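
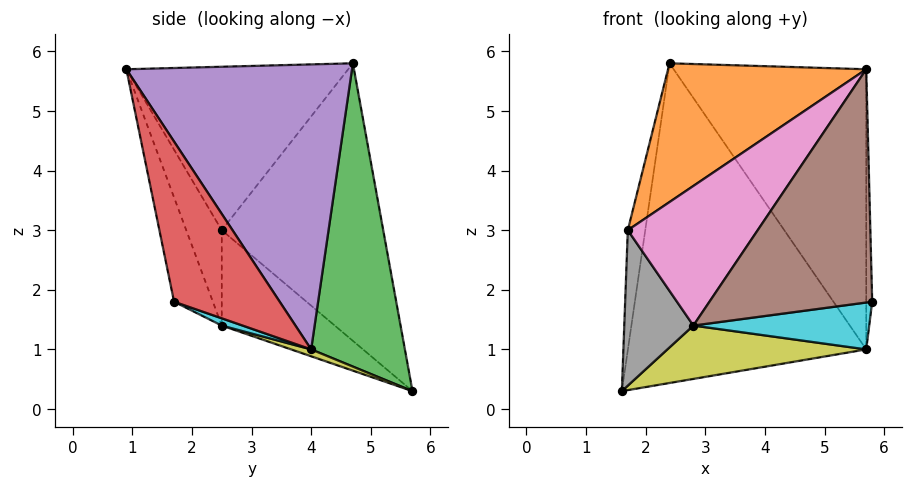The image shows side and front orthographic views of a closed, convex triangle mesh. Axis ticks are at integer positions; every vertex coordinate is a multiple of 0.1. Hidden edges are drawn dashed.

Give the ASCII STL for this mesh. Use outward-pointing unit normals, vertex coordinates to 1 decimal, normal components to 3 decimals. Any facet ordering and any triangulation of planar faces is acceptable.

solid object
 facet normal -0.981 0.106 0.162
  outer loop
   vertex 1.7 2.5 3.0
   vertex 2.4 4.7 5.8
   vertex 1.6 5.7 0.3
  endloop
 endfacet
 facet normal -0.608 -0.543 0.579
  outer loop
   vertex 1.7 2.5 3.0
   vertex 5.7 0.9 5.7
   vertex 2.4 4.7 5.8
  endloop
 endfacet
 facet normal 0.364 0.924 0.115
  outer loop
   vertex 5.7 4.0 1.0
   vertex 1.6 5.7 0.3
   vertex 2.4 4.7 5.8
  endloop
 endfacet
 facet normal 0.998 0.056 0.037
  outer loop
   vertex 5.7 4.0 1.0
   vertex 5.7 0.9 5.7
   vertex 5.8 1.7 1.8
  endloop
 endfacet
 facet normal 0.699 0.597 0.394
  outer loop
   vertex 5.7 4.0 1.0
   vertex 2.4 4.7 5.8
   vertex 5.7 0.9 5.7
  endloop
 endfacet
 facet normal -0.227 -0.953 -0.201
  outer loop
   vertex 2.8 2.5 1.4
   vertex 5.8 1.7 1.8
   vertex 5.7 0.9 5.7
  endloop
 endfacet
 facet normal -0.259 -0.949 -0.178
  outer loop
   vertex 2.8 2.5 1.4
   vertex 5.7 0.9 5.7
   vertex 1.7 2.5 3.0
  endloop
 endfacet
 facet normal -0.736 -0.450 -0.506
  outer loop
   vertex 2.8 2.5 1.4
   vertex 1.7 2.5 3.0
   vertex 1.6 5.7 0.3
  endloop
 endfacet
 facet normal 0.032 -0.314 -0.949
  outer loop
   vertex 2.8 2.5 1.4
   vertex 1.6 5.7 0.3
   vertex 5.7 4.0 1.0
  endloop
 endfacet
 facet normal 0.039 -0.327 -0.944
  outer loop
   vertex 2.8 2.5 1.4
   vertex 5.7 4.0 1.0
   vertex 5.8 1.7 1.8
  endloop
 endfacet
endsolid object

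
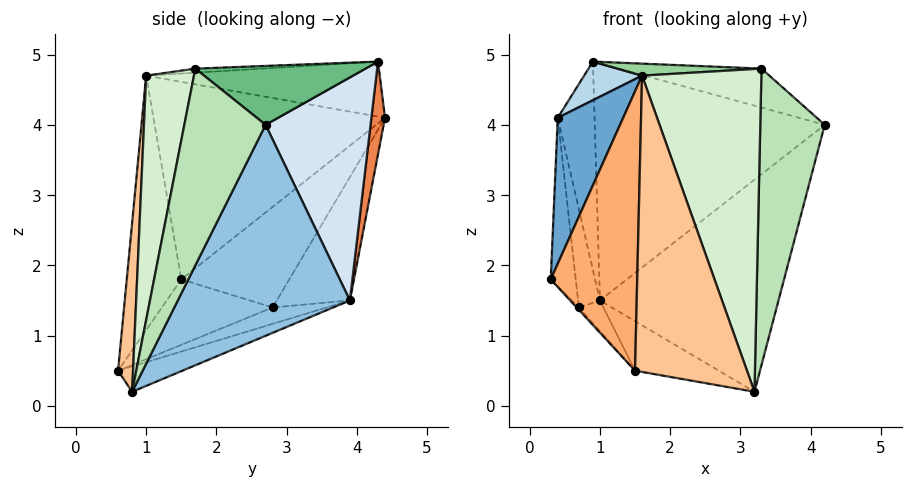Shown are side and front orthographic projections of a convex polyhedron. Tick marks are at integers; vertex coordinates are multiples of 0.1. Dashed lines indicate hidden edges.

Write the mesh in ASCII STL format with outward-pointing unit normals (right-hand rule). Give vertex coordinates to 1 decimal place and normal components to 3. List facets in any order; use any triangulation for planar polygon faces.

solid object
 facet normal -0.898 -0.254 0.359
  outer loop
   vertex 1.6 1.0 4.7
   vertex 0.4 4.4 4.1
   vertex 0.3 1.5 1.8
  endloop
 endfacet
 facet normal 0.610 0.633 -0.477
  outer loop
   vertex 1.0 3.9 1.5
   vertex 4.2 2.7 4.0
   vertex 3.2 0.8 0.2
  endloop
 endfacet
 facet normal -0.841 -0.209 0.499
  outer loop
   vertex 0.9 4.3 4.9
   vertex 0.4 4.4 4.1
   vertex 1.6 1.0 4.7
  endloop
 endfacet
 facet normal 0.413 0.906 -0.094
  outer loop
   vertex 0.9 4.3 4.9
   vertex 4.2 2.7 4.0
   vertex 1.0 3.9 1.5
  endloop
 endfacet
 facet normal 0.346 0.933 -0.100
  outer loop
   vertex 0.9 4.3 4.9
   vertex 1.0 3.9 1.5
   vertex 0.4 4.4 4.1
  endloop
 endfacet
 facet normal -0.531 -0.842 0.093
  outer loop
   vertex 1.5 0.6 0.5
   vertex 1.6 1.0 4.7
   vertex 0.3 1.5 1.8
  endloop
 endfacet
 facet normal 0.132 -0.987 0.091
  outer loop
   vertex 1.5 0.6 0.5
   vertex 3.2 0.8 0.2
   vertex 1.6 1.0 4.7
  endloop
 endfacet
 facet normal -0.197 0.257 -0.946
  outer loop
   vertex 1.5 0.6 0.5
   vertex 1.0 3.9 1.5
   vertex 3.2 0.8 0.2
  endloop
 endfacet
 facet normal 0.394 0.331 0.857
  outer loop
   vertex 3.3 1.7 4.8
   vertex 4.2 2.7 4.0
   vertex 0.9 4.3 4.9
  endloop
 endfacet
 facet normal -0.031 -0.067 0.997
  outer loop
   vertex 3.3 1.7 4.8
   vertex 0.9 4.3 4.9
   vertex 1.6 1.0 4.7
  endloop
 endfacet
 facet normal 0.779 -0.618 0.104
  outer loop
   vertex 3.3 1.7 4.8
   vertex 3.2 0.8 0.2
   vertex 4.2 2.7 4.0
  endloop
 endfacet
 facet normal 0.367 -0.915 0.171
  outer loop
   vertex 3.3 1.7 4.8
   vertex 1.6 1.0 4.7
   vertex 3.2 0.8 0.2
  endloop
 endfacet
 facet normal -0.730 0.014 -0.684
  outer loop
   vertex 0.7 2.8 1.4
   vertex 1.5 0.6 0.5
   vertex 0.3 1.5 1.8
  endloop
 endfacet
 facet normal -0.438 0.199 -0.877
  outer loop
   vertex 0.7 2.8 1.4
   vertex 1.0 3.9 1.5
   vertex 1.5 0.6 0.5
  endloop
 endfacet
 facet normal -0.947 0.219 -0.235
  outer loop
   vertex 0.7 2.8 1.4
   vertex 0.3 1.5 1.8
   vertex 0.4 4.4 4.1
  endloop
 endfacet
 facet normal -0.924 0.276 -0.266
  outer loop
   vertex 0.7 2.8 1.4
   vertex 0.4 4.4 4.1
   vertex 1.0 3.9 1.5
  endloop
 endfacet
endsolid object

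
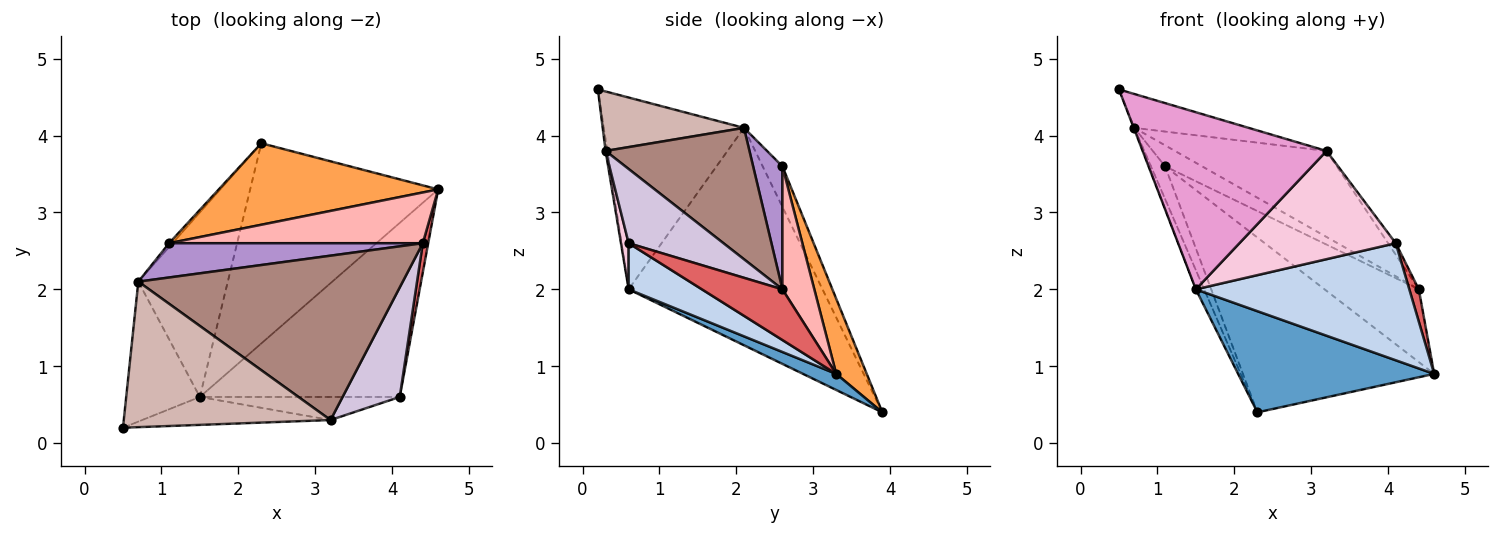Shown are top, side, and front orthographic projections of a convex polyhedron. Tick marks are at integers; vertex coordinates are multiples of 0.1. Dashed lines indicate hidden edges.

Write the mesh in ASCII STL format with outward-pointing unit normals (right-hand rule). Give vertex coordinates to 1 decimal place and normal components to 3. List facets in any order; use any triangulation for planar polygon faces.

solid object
 facet normal 0.076 -0.450 -0.890
  outer loop
   vertex 1.5 0.6 2.0
   vertex 2.3 3.9 0.4
   vertex 4.6 3.3 0.9
  endloop
 endfacet
 facet normal 0.188 -0.548 -0.815
  outer loop
   vertex 4.1 0.6 2.6
   vertex 1.5 0.6 2.0
   vertex 4.6 3.3 0.9
  endloop
 endfacet
 facet normal 0.143 0.897 0.418
  outer loop
   vertex 1.1 2.6 3.6
   vertex 4.6 3.3 0.9
   vertex 2.3 3.9 0.4
  endloop
 endfacet
 facet normal -0.811 0.581 -0.068
  outer loop
   vertex 0.7 2.1 4.1
   vertex 1.1 2.6 3.6
   vertex 2.3 3.9 0.4
  endloop
 endfacet
 facet normal -0.934 0.004 -0.358
  outer loop
   vertex 0.7 2.1 4.1
   vertex 1.5 0.6 2.0
   vertex 0.5 0.2 4.6
  endloop
 endfacet
 facet normal -0.924 0.040 -0.380
  outer loop
   vertex 0.7 2.1 4.1
   vertex 2.3 3.9 0.4
   vertex 1.5 0.6 2.0
  endloop
 endfacet
 facet normal 0.988 -0.117 0.105
  outer loop
   vertex 4.4 2.6 2.0
   vertex 4.1 0.6 2.6
   vertex 4.6 3.3 0.9
  endloop
 endfacet
 facet normal 0.267 0.790 0.551
  outer loop
   vertex 4.4 2.6 2.0
   vertex 4.6 3.3 0.9
   vertex 1.1 2.6 3.6
  endloop
 endfacet
 facet normal 0.382 0.482 0.788
  outer loop
   vertex 4.4 2.6 2.0
   vertex 1.1 2.6 3.6
   vertex 0.7 2.1 4.1
  endloop
 endfacet
 facet normal 0.791 0.064 0.609
  outer loop
   vertex 3.2 0.3 3.8
   vertex 4.1 0.6 2.6
   vertex 4.4 2.6 2.0
  endloop
 endfacet
 facet normal 0.403 0.424 0.811
  outer loop
   vertex 3.2 0.3 3.8
   vertex 4.4 2.6 2.0
   vertex 0.7 2.1 4.1
  endloop
 endfacet
 facet normal 0.270 0.218 0.938
  outer loop
   vertex 3.2 0.3 3.8
   vertex 0.7 2.1 4.1
   vertex 0.5 0.2 4.6
  endloop
 endfacet
 facet normal -0.010 -0.988 -0.156
  outer loop
   vertex 3.2 0.3 3.8
   vertex 0.5 0.2 4.6
   vertex 1.5 0.6 2.0
  endloop
 endfacet
 facet normal 0.048 -0.977 -0.208
  outer loop
   vertex 3.2 0.3 3.8
   vertex 1.5 0.6 2.0
   vertex 4.1 0.6 2.6
  endloop
 endfacet
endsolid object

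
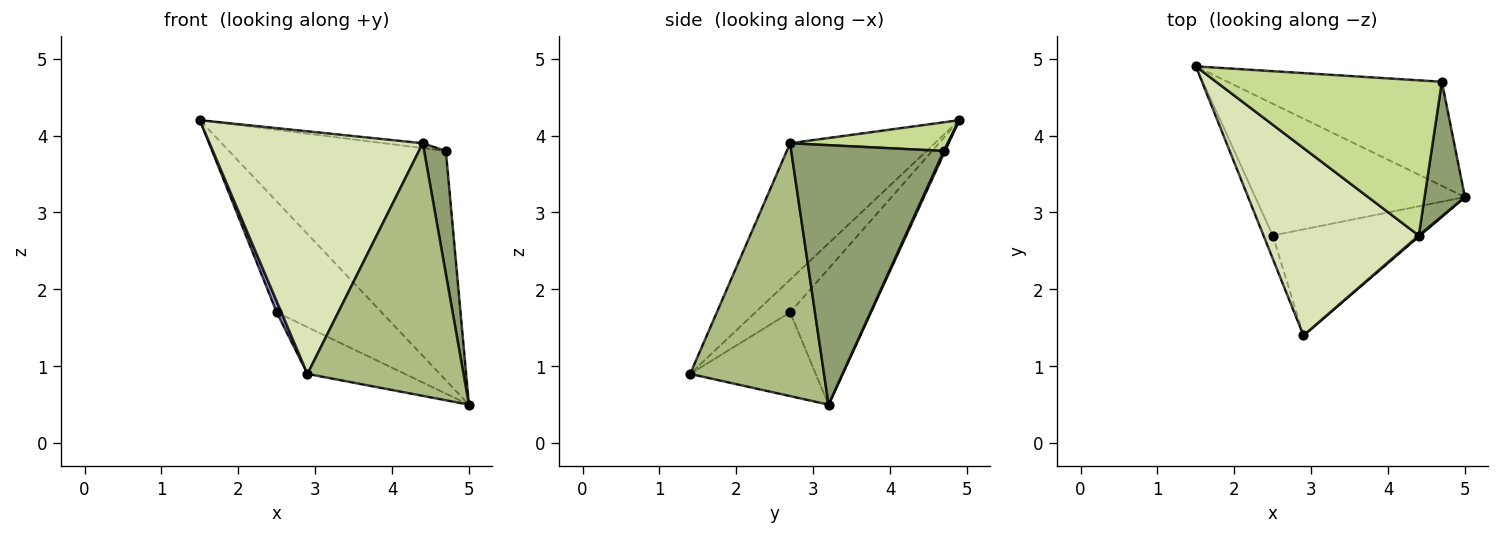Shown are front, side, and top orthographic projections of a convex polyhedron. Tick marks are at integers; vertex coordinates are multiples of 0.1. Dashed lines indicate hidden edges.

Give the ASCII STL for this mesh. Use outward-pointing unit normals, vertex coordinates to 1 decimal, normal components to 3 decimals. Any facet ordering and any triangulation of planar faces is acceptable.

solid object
 facet normal 0.005 0.911 -0.413
  outer loop
   vertex 4.7 4.7 3.8
   vertex 5.0 3.2 0.5
   vertex 1.5 4.9 4.2
  endloop
 endfacet
 facet normal -0.444 0.577 -0.685
  outer loop
   vertex 2.5 2.7 1.7
   vertex 1.5 4.9 4.2
   vertex 5.0 3.2 0.5
  endloop
 endfacet
 facet normal -0.955 -0.128 -0.269
  outer loop
   vertex 2.5 2.7 1.7
   vertex 2.9 1.4 0.9
   vertex 1.5 4.9 4.2
  endloop
 endfacet
 facet normal -0.461 0.358 -0.812
  outer loop
   vertex 2.5 2.7 1.7
   vertex 5.0 3.2 0.5
   vertex 2.9 1.4 0.9
  endloop
 endfacet
 facet normal 0.979 -0.139 0.152
  outer loop
   vertex 4.4 2.7 3.9
   vertex 5.0 3.2 0.5
   vertex 4.7 4.7 3.8
  endloop
 endfacet
 facet normal 0.651 -0.759 0.003
  outer loop
   vertex 4.4 2.7 3.9
   vertex 2.9 1.4 0.9
   vertex 5.0 3.2 0.5
  endloop
 endfacet
 facet normal 0.126 0.031 0.992
  outer loop
   vertex 4.4 2.7 3.9
   vertex 4.7 4.7 3.8
   vertex 1.5 4.9 4.2
  endloop
 endfacet
 facet normal -0.473 -0.697 0.539
  outer loop
   vertex 4.4 2.7 3.9
   vertex 1.5 4.9 4.2
   vertex 2.9 1.4 0.9
  endloop
 endfacet
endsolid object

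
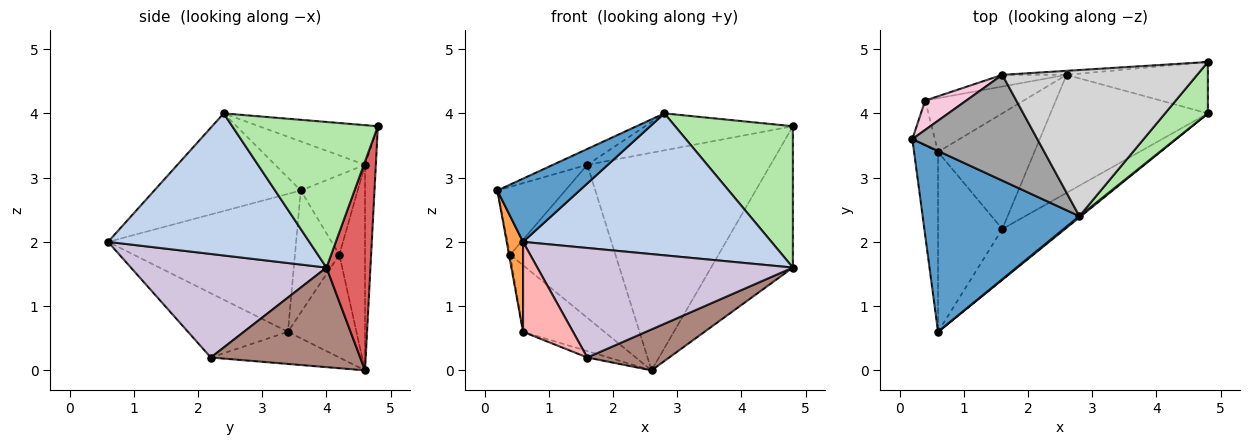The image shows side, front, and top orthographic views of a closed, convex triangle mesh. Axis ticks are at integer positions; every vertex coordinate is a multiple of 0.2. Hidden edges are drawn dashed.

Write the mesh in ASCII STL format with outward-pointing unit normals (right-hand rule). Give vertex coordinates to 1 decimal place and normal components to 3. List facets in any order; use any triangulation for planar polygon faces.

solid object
 facet normal -0.507 -0.285 0.814
  outer loop
   vertex 2.8 2.4 4.0
   vertex 0.2 3.6 2.8
   vertex 0.6 0.6 2.0
  endloop
 endfacet
 facet normal 0.630 -0.777 0.007
  outer loop
   vertex 2.8 2.4 4.0
   vertex 0.6 0.6 2.0
   vertex 4.8 4.0 1.6
  endloop
 endfacet
 facet normal -0.982 -0.085 -0.171
  outer loop
   vertex 0.6 3.4 0.6
   vertex 0.6 0.6 2.0
   vertex 0.2 3.6 2.8
  endloop
 endfacet
 facet normal -0.983 0.026 -0.181
  outer loop
   vertex 0.4 4.2 1.8
   vertex 0.6 3.4 0.6
   vertex 0.2 3.6 2.8
  endloop
 endfacet
 facet normal -0.548 0.651 -0.525
  outer loop
   vertex 0.4 4.2 1.8
   vertex 2.6 4.6 0.0
   vertex 0.6 3.4 0.6
  endloop
 endfacet
 facet normal 0.758 -0.613 0.223
  outer loop
   vertex 4.8 4.8 3.8
   vertex 2.8 2.4 4.0
   vertex 4.8 4.0 1.6
  endloop
 endfacet
 facet normal 0.451 0.839 -0.305
  outer loop
   vertex 4.8 4.8 3.8
   vertex 4.8 4.0 1.6
   vertex 2.6 4.6 0.0
  endloop
 endfacet
 facet normal -0.667 -0.333 -0.667
  outer loop
   vertex 1.6 2.2 0.2
   vertex 0.6 0.6 2.0
   vertex 0.6 3.4 0.6
  endloop
 endfacet
 facet normal -0.316 0.053 -0.947
  outer loop
   vertex 1.6 2.2 0.2
   vertex 0.6 3.4 0.6
   vertex 2.6 4.6 0.0
  endloop
 endfacet
 facet normal 0.570 -0.745 -0.346
  outer loop
   vertex 1.6 2.2 0.2
   vertex 4.8 4.0 1.6
   vertex 0.6 0.6 2.0
  endloop
 endfacet
 facet normal 0.513 -0.281 -0.811
  outer loop
   vertex 1.6 2.2 0.2
   vertex 2.6 4.6 0.0
   vertex 4.8 4.0 1.6
  endloop
 endfacet
 facet normal -0.059 0.998 -0.018
  outer loop
   vertex 1.6 4.6 3.2
   vertex 4.8 4.8 3.8
   vertex 2.6 4.6 0.0
  endloop
 endfacet
 facet normal -0.237 0.969 -0.074
  outer loop
   vertex 1.6 4.6 3.2
   vertex 2.6 4.6 0.0
   vertex 0.4 4.2 1.8
  endloop
 endfacet
 facet normal -0.610 0.728 0.315
  outer loop
   vertex 1.6 4.6 3.2
   vertex 0.4 4.2 1.8
   vertex 0.2 3.6 2.8
  endloop
 endfacet
 facet normal -0.362 0.138 0.922
  outer loop
   vertex 1.6 4.6 3.2
   vertex 0.2 3.6 2.8
   vertex 2.8 2.4 4.0
  endloop
 endfacet
 facet normal -0.193 0.240 0.951
  outer loop
   vertex 1.6 4.6 3.2
   vertex 2.8 2.4 4.0
   vertex 4.8 4.8 3.8
  endloop
 endfacet
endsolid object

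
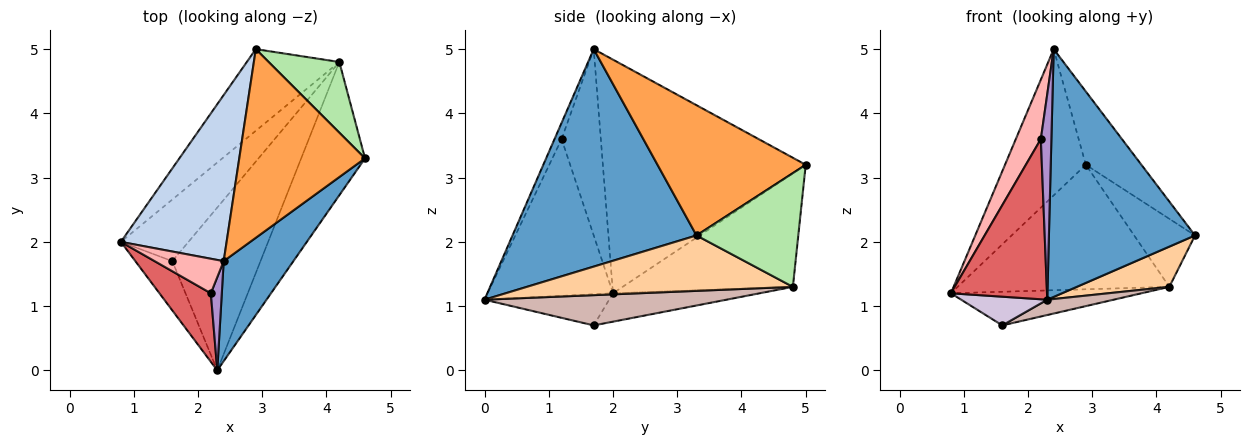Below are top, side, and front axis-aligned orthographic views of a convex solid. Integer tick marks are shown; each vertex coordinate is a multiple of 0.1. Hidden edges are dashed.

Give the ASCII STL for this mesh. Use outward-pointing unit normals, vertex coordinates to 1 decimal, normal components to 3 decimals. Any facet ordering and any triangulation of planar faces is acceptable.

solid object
 facet normal 0.760 -0.603 0.243
  outer loop
   vertex 2.4 1.7 5.0
   vertex 2.3 0.0 1.1
   vertex 4.6 3.3 2.1
  endloop
 endfacet
 facet normal -0.856 0.341 0.388
  outer loop
   vertex 2.9 5.0 3.2
   vertex 0.8 2.0 1.2
   vertex 2.4 1.7 5.0
  endloop
 endfacet
 facet normal 0.695 0.261 0.671
  outer loop
   vertex 2.9 5.0 3.2
   vertex 2.4 1.7 5.0
   vertex 4.6 3.3 2.1
  endloop
 endfacet
 facet normal 0.639 -0.222 -0.736
  outer loop
   vertex 4.2 4.8 1.3
   vertex 4.6 3.3 2.1
   vertex 2.3 0.0 1.1
  endloop
 endfacet
 facet normal -0.558 0.694 -0.455
  outer loop
   vertex 4.2 4.8 1.3
   vertex 0.8 2.0 1.2
   vertex 2.9 5.0 3.2
  endloop
 endfacet
 facet normal 0.757 0.453 0.470
  outer loop
   vertex 4.2 4.8 1.3
   vertex 2.9 5.0 3.2
   vertex 4.6 3.3 2.1
  endloop
 endfacet
 facet normal -0.768 -0.589 0.252
  outer loop
   vertex 2.2 1.2 3.6
   vertex 0.8 2.0 1.2
   vertex 2.3 0.0 1.1
  endloop
 endfacet
 facet normal -0.805 -0.513 0.298
  outer loop
   vertex 2.2 1.2 3.6
   vertex 2.4 1.7 5.0
   vertex 0.8 2.0 1.2
  endloop
 endfacet
 facet normal -0.522 -0.777 0.352
  outer loop
   vertex 2.2 1.2 3.6
   vertex 2.3 0.0 1.1
   vertex 2.4 1.7 5.0
  endloop
 endfacet
 facet normal -0.589 -0.407 -0.698
  outer loop
   vertex 1.6 1.7 0.7
   vertex 2.3 0.0 1.1
   vertex 0.8 2.0 1.2
  endloop
 endfacet
 facet normal -0.346 0.450 -0.823
  outer loop
   vertex 1.6 1.7 0.7
   vertex 0.8 2.0 1.2
   vertex 4.2 4.8 1.3
  endloop
 endfacet
 facet normal 0.323 -0.089 -0.942
  outer loop
   vertex 1.6 1.7 0.7
   vertex 4.2 4.8 1.3
   vertex 2.3 0.0 1.1
  endloop
 endfacet
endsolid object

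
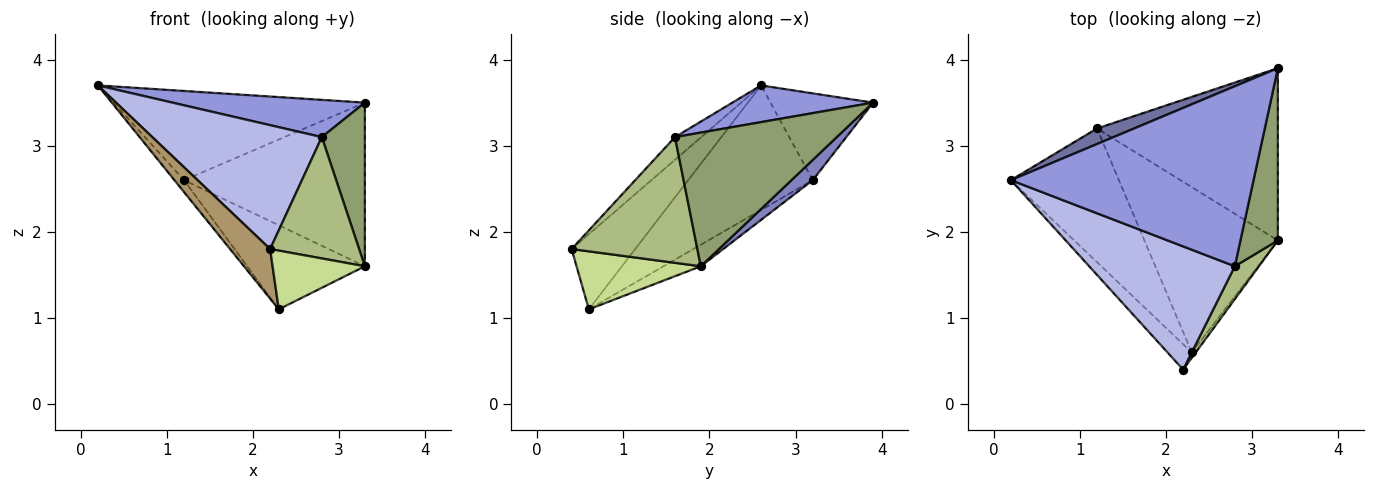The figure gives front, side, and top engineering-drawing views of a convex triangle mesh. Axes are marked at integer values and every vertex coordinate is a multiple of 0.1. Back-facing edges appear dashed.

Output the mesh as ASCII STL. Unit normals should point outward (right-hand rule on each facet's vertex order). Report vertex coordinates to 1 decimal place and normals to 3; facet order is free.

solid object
 facet normal -0.373 0.914 0.159
  outer loop
   vertex 1.2 3.2 2.6
   vertex 0.2 2.6 3.7
   vertex 3.3 3.9 3.5
  endloop
 endfacet
 facet normal 0.081 0.686 -0.723
  outer loop
   vertex 1.2 3.2 2.6
   vertex 3.3 3.9 3.5
   vertex 3.3 1.9 1.6
  endloop
 endfacet
 facet normal 0.147 -0.200 0.969
  outer loop
   vertex 2.8 1.6 3.1
   vertex 3.3 3.9 3.5
   vertex 0.2 2.6 3.7
  endloop
 endfacet
 facet normal -0.109 -0.705 0.701
  outer loop
   vertex 2.8 1.6 3.1
   vertex 0.2 2.6 3.7
   vertex 2.2 0.4 1.8
  endloop
 endfacet
 facet normal 0.933 -0.248 0.261
  outer loop
   vertex 2.8 1.6 3.1
   vertex 3.3 1.9 1.6
   vertex 3.3 3.9 3.5
  endloop
 endfacet
 facet normal 0.806 -0.571 0.155
  outer loop
   vertex 2.8 1.6 3.1
   vertex 2.2 0.4 1.8
   vertex 3.3 1.9 1.6
  endloop
 endfacet
 facet normal 0.802 -0.595 -0.056
  outer loop
   vertex 2.3 0.6 1.1
   vertex 3.3 1.9 1.6
   vertex 2.2 0.4 1.8
  endloop
 endfacet
 facet normal -0.142 0.449 -0.882
  outer loop
   vertex 2.3 0.6 1.1
   vertex 1.2 3.2 2.6
   vertex 3.3 1.9 1.6
  endloop
 endfacet
 facet normal -0.816 -0.514 -0.264
  outer loop
   vertex 2.3 0.6 1.1
   vertex 2.2 0.4 1.8
   vertex 0.2 2.6 3.7
  endloop
 endfacet
 facet normal -0.754 0.058 -0.654
  outer loop
   vertex 2.3 0.6 1.1
   vertex 0.2 2.6 3.7
   vertex 1.2 3.2 2.6
  endloop
 endfacet
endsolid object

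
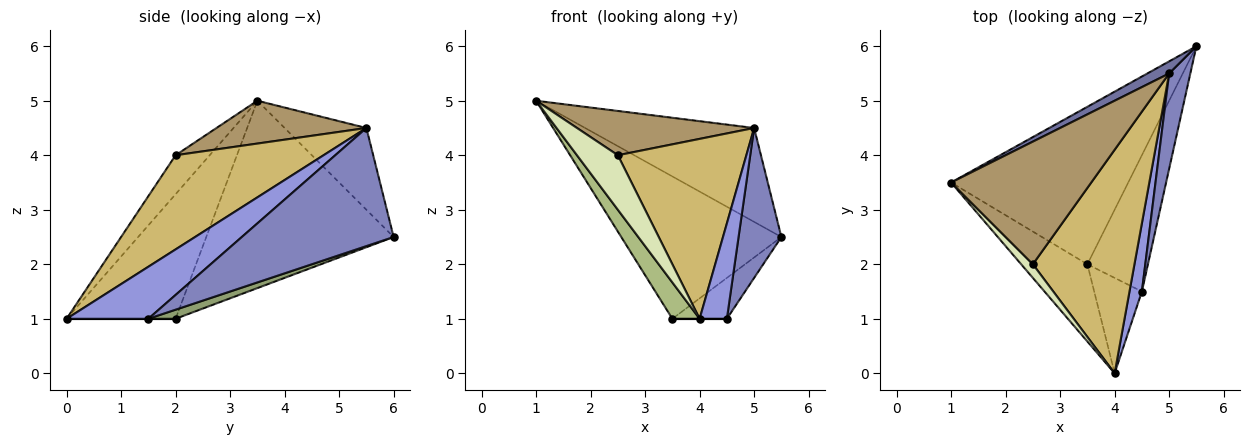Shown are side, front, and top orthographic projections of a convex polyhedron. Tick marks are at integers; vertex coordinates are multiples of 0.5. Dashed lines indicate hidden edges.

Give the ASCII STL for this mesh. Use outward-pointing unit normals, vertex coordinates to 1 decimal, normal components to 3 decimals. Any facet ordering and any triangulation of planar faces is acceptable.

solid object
 facet normal -0.433 0.894 0.115
  outer loop
   vertex 5.0 5.5 4.5
   vertex 5.5 6.0 2.5
   vertex 1.0 3.5 5.0
  endloop
 endfacet
 facet normal 0.948 -0.267 0.170
  outer loop
   vertex 5.0 5.5 4.5
   vertex 4.5 1.5 1.0
   vertex 5.5 6.0 2.5
  endloop
 endfacet
 facet normal 0.925 -0.308 0.220
  outer loop
   vertex 5.0 5.5 4.5
   vertex 4.0 0.0 1.0
   vertex 4.5 1.5 1.0
  endloop
 endfacet
 facet normal -0.617 0.528 -0.584
  outer loop
   vertex 3.5 2.0 1.0
   vertex 1.0 3.5 5.0
   vertex 5.5 6.0 2.5
  endloop
 endfacet
 facet normal 0.142 0.284 -0.948
  outer loop
   vertex 3.5 2.0 1.0
   vertex 5.5 6.0 2.5
   vertex 4.5 1.5 1.0
  endloop
 endfacet
 facet normal -0.862 -0.216 -0.458
  outer loop
   vertex 3.5 2.0 1.0
   vertex 4.0 0.0 1.0
   vertex 1.0 3.5 5.0
  endloop
 endfacet
 facet normal 0.000 0.000 -1.000
  outer loop
   vertex 3.5 2.0 1.0
   vertex 4.5 1.5 1.0
   vertex 4.0 0.0 1.0
  endloop
 endfacet
 facet normal -0.629 -0.754 0.189
  outer loop
   vertex 2.5 2.0 4.0
   vertex 1.0 3.5 5.0
   vertex 4.0 0.0 1.0
  endloop
 endfacet
 facet normal 0.276 -0.326 0.904
  outer loop
   vertex 2.5 2.0 4.0
   vertex 5.0 5.5 4.5
   vertex 1.0 3.5 5.0
  endloop
 endfacet
 facet normal 0.585 -0.508 0.632
  outer loop
   vertex 2.5 2.0 4.0
   vertex 4.0 0.0 1.0
   vertex 5.0 5.5 4.5
  endloop
 endfacet
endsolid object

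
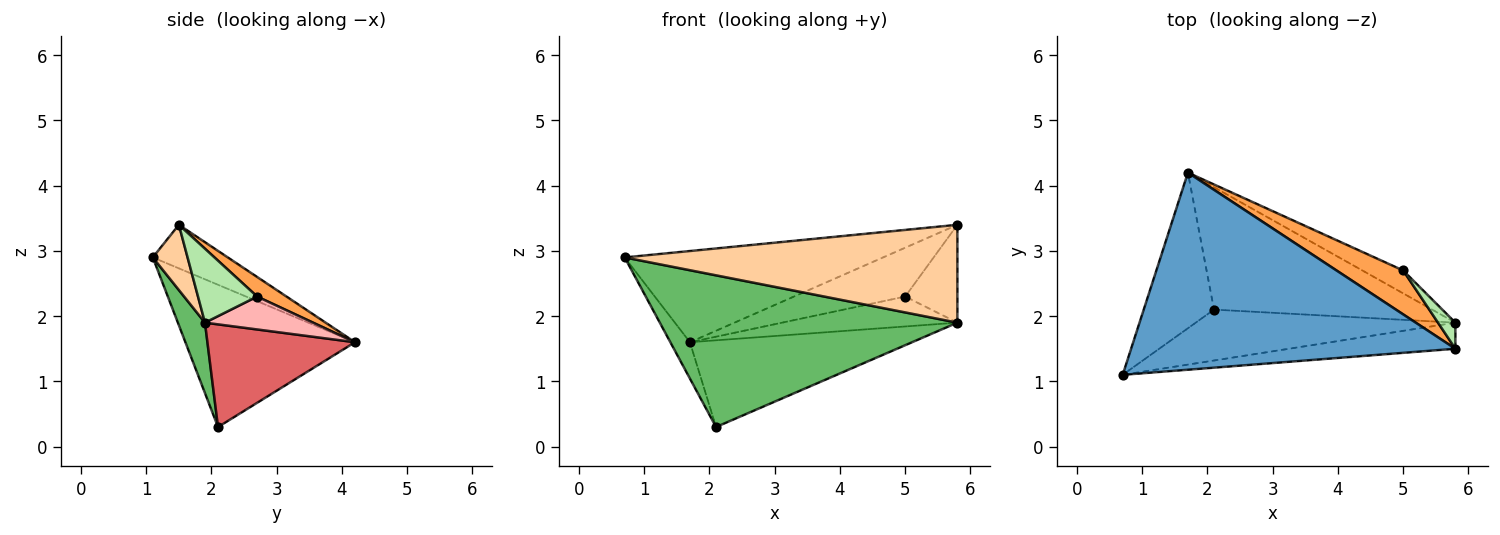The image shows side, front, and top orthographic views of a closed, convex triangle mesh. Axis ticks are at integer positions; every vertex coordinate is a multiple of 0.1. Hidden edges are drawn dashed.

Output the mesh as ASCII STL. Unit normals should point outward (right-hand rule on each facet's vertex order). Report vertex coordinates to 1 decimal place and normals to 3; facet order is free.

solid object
 facet normal -0.121 0.417 0.901
  outer loop
   vertex 1.7 4.2 1.6
   vertex 0.7 1.1 2.9
   vertex 5.8 1.5 3.4
  endloop
 endfacet
 facet normal -0.892 0.103 -0.441
  outer loop
   vertex 2.1 2.1 0.3
   vertex 0.7 1.1 2.9
   vertex 1.7 4.2 1.6
  endloop
 endfacet
 facet normal 0.193 0.730 0.656
  outer loop
   vertex 5.0 2.7 2.3
   vertex 1.7 4.2 1.6
   vertex 5.8 1.5 3.4
  endloop
 endfacet
 facet normal 0.101 -0.961 -0.256
  outer loop
   vertex 5.8 1.9 1.9
   vertex 5.8 1.5 3.4
   vertex 0.7 1.1 2.9
  endloop
 endfacet
 facet normal 0.086 -0.945 -0.317
  outer loop
   vertex 5.8 1.9 1.9
   vertex 0.7 1.1 2.9
   vertex 2.1 2.1 0.3
  endloop
 endfacet
 facet normal 0.738 0.652 0.174
  outer loop
   vertex 5.8 1.9 1.9
   vertex 5.0 2.7 2.3
   vertex 5.8 1.5 3.4
  endloop
 endfacet
 facet normal 0.359 0.540 -0.762
  outer loop
   vertex 5.8 1.9 1.9
   vertex 2.1 2.1 0.3
   vertex 1.7 4.2 1.6
  endloop
 endfacet
 facet normal 0.440 0.713 -0.546
  outer loop
   vertex 5.8 1.9 1.9
   vertex 1.7 4.2 1.6
   vertex 5.0 2.7 2.3
  endloop
 endfacet
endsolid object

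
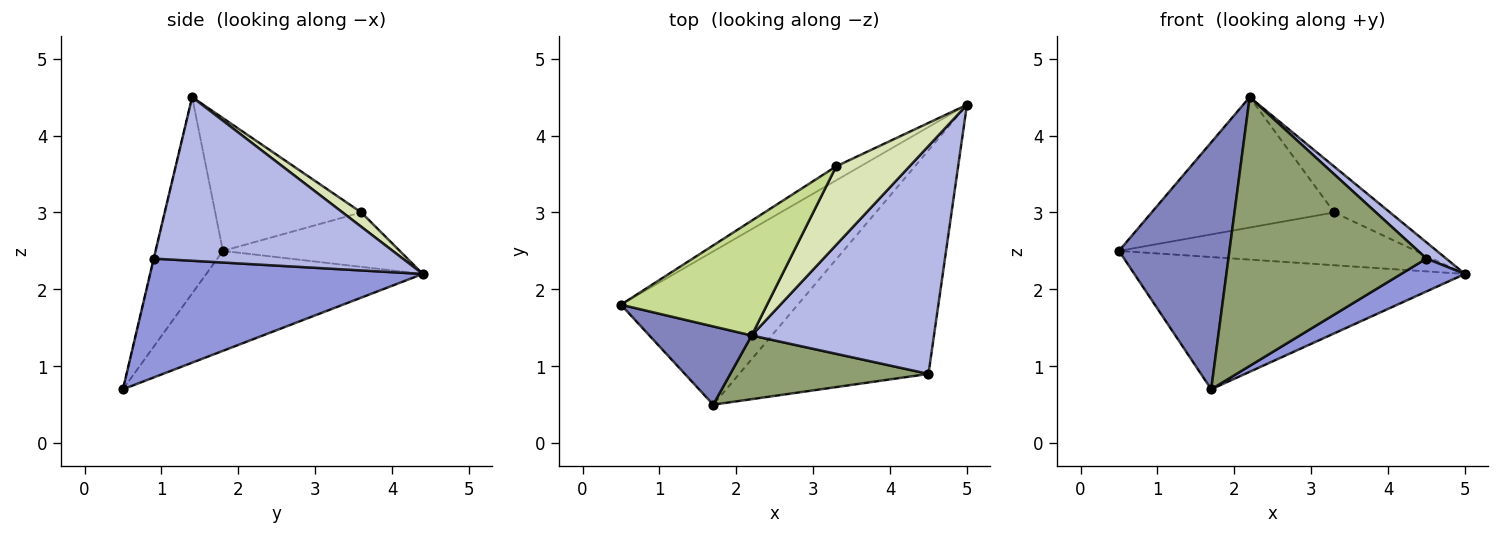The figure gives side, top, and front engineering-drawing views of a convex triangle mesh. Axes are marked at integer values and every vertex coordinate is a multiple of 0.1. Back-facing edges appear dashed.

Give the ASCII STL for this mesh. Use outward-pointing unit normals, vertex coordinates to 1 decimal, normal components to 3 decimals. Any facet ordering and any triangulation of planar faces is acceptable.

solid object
 facet normal -0.393 0.601 -0.696
  outer loop
   vertex 1.7 0.5 0.7
   vertex 0.5 1.8 2.5
   vertex 5.0 4.4 2.2
  endloop
 endfacet
 facet normal -0.501 -0.825 0.261
  outer loop
   vertex 2.2 1.4 4.5
   vertex 0.5 1.8 2.5
   vertex 1.7 0.5 0.7
  endloop
 endfacet
 facet normal 0.528 -0.123 -0.840
  outer loop
   vertex 4.5 0.9 2.4
   vertex 1.7 0.5 0.7
   vertex 5.0 4.4 2.2
  endloop
 endfacet
 facet normal 0.667 -0.053 0.743
  outer loop
   vertex 4.5 0.9 2.4
   vertex 5.0 4.4 2.2
   vertex 2.2 1.4 4.5
  endloop
 endfacet
 facet normal -0.001 -0.973 0.231
  outer loop
   vertex 4.5 0.9 2.4
   vertex 2.2 1.4 4.5
   vertex 1.7 0.5 0.7
  endloop
 endfacet
 facet normal -0.499 0.838 -0.222
  outer loop
   vertex 3.3 3.6 3.0
   vertex 5.0 4.4 2.2
   vertex 0.5 1.8 2.5
  endloop
 endfacet
 facet normal -0.515 0.644 0.566
  outer loop
   vertex 3.3 3.6 3.0
   vertex 0.5 1.8 2.5
   vertex 2.2 1.4 4.5
  endloop
 endfacet
 facet normal 0.167 0.497 0.851
  outer loop
   vertex 3.3 3.6 3.0
   vertex 2.2 1.4 4.5
   vertex 5.0 4.4 2.2
  endloop
 endfacet
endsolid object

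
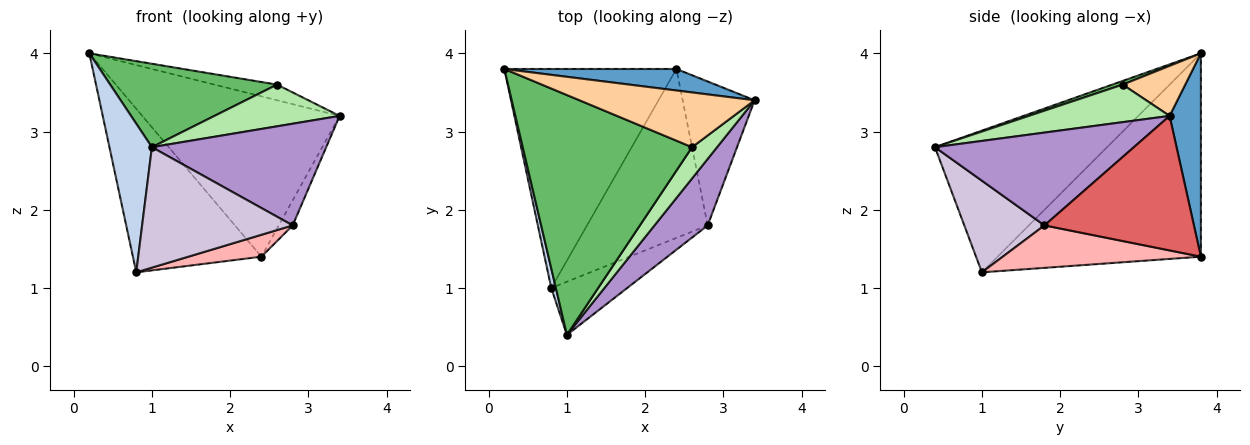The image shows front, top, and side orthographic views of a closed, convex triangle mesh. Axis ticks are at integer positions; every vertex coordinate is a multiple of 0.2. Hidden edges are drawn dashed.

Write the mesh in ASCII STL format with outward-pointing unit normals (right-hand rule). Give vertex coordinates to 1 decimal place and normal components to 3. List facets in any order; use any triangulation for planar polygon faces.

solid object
 facet normal 0.155 0.979 0.131
  outer loop
   vertex 2.4 3.8 1.4
   vertex 0.2 3.8 4.0
   vertex 3.4 3.4 3.2
  endloop
 endfacet
 facet normal -0.970 -0.239 0.032
  outer loop
   vertex 0.8 1.0 1.2
   vertex 1.0 0.4 2.8
   vertex 0.2 3.8 4.0
  endloop
 endfacet
 facet normal -0.688 0.434 -0.582
  outer loop
   vertex 0.8 1.0 1.2
   vertex 0.2 3.8 4.0
   vertex 2.4 3.8 1.4
  endloop
 endfacet
 facet normal 0.265 0.265 0.927
  outer loop
   vertex 2.6 2.8 3.6
   vertex 3.4 3.4 3.2
   vertex 0.2 3.8 4.0
  endloop
 endfacet
 facet normal 0.021 -0.328 0.944
  outer loop
   vertex 2.6 2.8 3.6
   vertex 0.2 3.8 4.0
   vertex 1.0 0.4 2.8
  endloop
 endfacet
 facet normal 0.669 -0.595 0.446
  outer loop
   vertex 2.6 2.8 3.6
   vertex 1.0 0.4 2.8
   vertex 3.4 3.4 3.2
  endloop
 endfacet
 facet normal 0.879 0.082 -0.470
  outer loop
   vertex 2.8 1.8 1.8
   vertex 2.4 3.8 1.4
   vertex 3.4 3.4 3.2
  endloop
 endfacet
 facet normal 0.329 -0.121 -0.936
  outer loop
   vertex 2.8 1.8 1.8
   vertex 0.8 1.0 1.2
   vertex 2.4 3.8 1.4
  endloop
 endfacet
 facet normal 0.691 -0.605 0.396
  outer loop
   vertex 2.8 1.8 1.8
   vertex 3.4 3.4 3.2
   vertex 1.0 0.4 2.8
  endloop
 endfacet
 facet normal 0.438 -0.822 -0.363
  outer loop
   vertex 2.8 1.8 1.8
   vertex 1.0 0.4 2.8
   vertex 0.8 1.0 1.2
  endloop
 endfacet
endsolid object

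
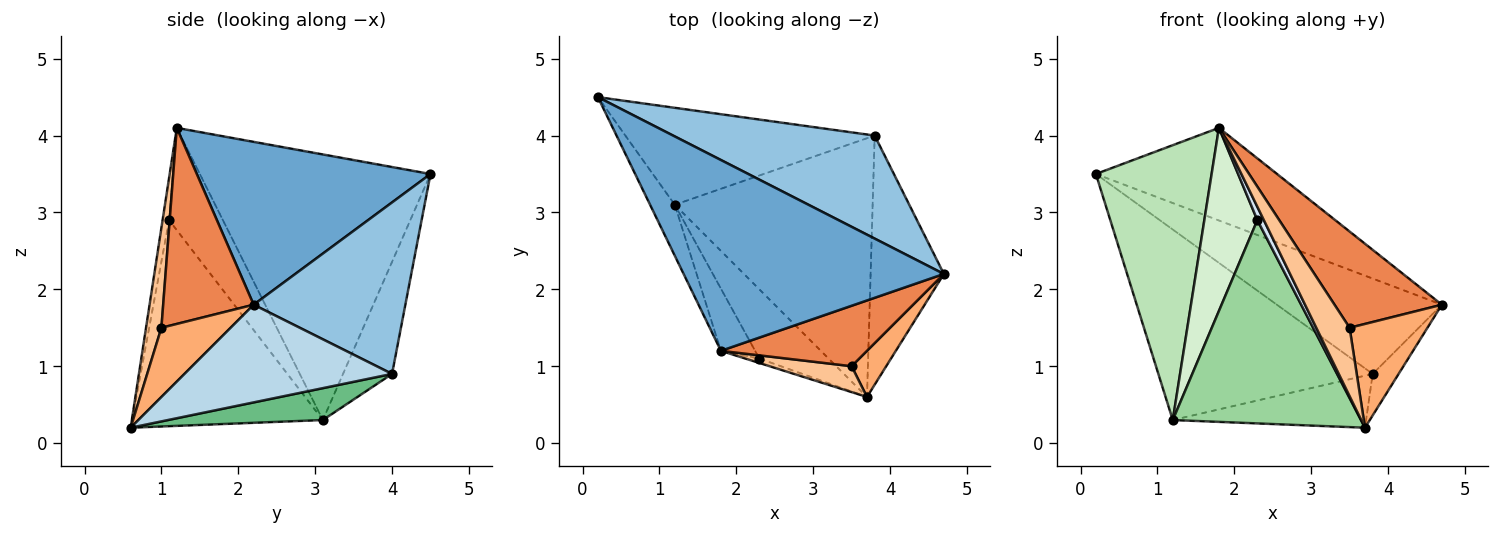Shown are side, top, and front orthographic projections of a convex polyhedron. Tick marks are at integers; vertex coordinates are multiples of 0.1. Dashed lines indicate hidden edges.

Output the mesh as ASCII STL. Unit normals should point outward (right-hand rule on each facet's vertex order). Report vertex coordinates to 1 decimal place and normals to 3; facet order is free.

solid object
 facet normal 0.491 0.380 0.784
  outer loop
   vertex 1.8 1.2 4.1
   vertex 4.7 2.2 1.8
   vertex 0.2 4.5 3.5
  endloop
 endfacet
 facet normal 0.530 0.576 0.623
  outer loop
   vertex 3.8 4.0 0.9
   vertex 0.2 4.5 3.5
   vertex 4.7 2.2 1.8
  endloop
 endfacet
 facet normal 0.796 0.100 -0.597
  outer loop
   vertex 3.8 4.0 0.9
   vertex 4.7 2.2 1.8
   vertex 3.7 0.6 0.2
  endloop
 endfacet
 facet normal -0.688 -0.688 -0.229
  outer loop
   vertex 2.3 1.1 2.9
   vertex 3.7 0.6 0.2
   vertex 1.8 1.2 4.1
  endloop
 endfacet
 facet normal 0.581 -0.689 0.433
  outer loop
   vertex 3.5 1.0 1.5
   vertex 4.7 2.2 1.8
   vertex 1.8 1.2 4.1
  endloop
 endfacet
 facet normal 0.630 -0.709 0.315
  outer loop
   vertex 3.5 1.0 1.5
   vertex 3.7 0.6 0.2
   vertex 4.7 2.2 1.8
  endloop
 endfacet
 facet normal 0.396 -0.859 0.325
  outer loop
   vertex 3.5 1.0 1.5
   vertex 1.8 1.2 4.1
   vertex 3.7 0.6 0.2
  endloop
 endfacet
 facet normal -0.200 0.873 -0.444
  outer loop
   vertex 1.2 3.1 0.3
   vertex 0.2 4.5 3.5
   vertex 3.8 4.0 0.9
  endloop
 endfacet
 facet normal 0.156 0.195 -0.968
  outer loop
   vertex 1.2 3.1 0.3
   vertex 3.8 4.0 0.9
   vertex 3.7 0.6 0.2
  endloop
 endfacet
 facet normal -0.692 -0.683 -0.233
  outer loop
   vertex 1.2 3.1 0.3
   vertex 3.7 0.6 0.2
   vertex 2.3 1.1 2.9
  endloop
 endfacet
 facet normal -0.891 -0.447 -0.083
  outer loop
   vertex 1.2 3.1 0.3
   vertex 1.8 1.2 4.1
   vertex 0.2 4.5 3.5
  endloop
 endfacet
 facet normal -0.693 -0.683 -0.232
  outer loop
   vertex 1.2 3.1 0.3
   vertex 2.3 1.1 2.9
   vertex 1.8 1.2 4.1
  endloop
 endfacet
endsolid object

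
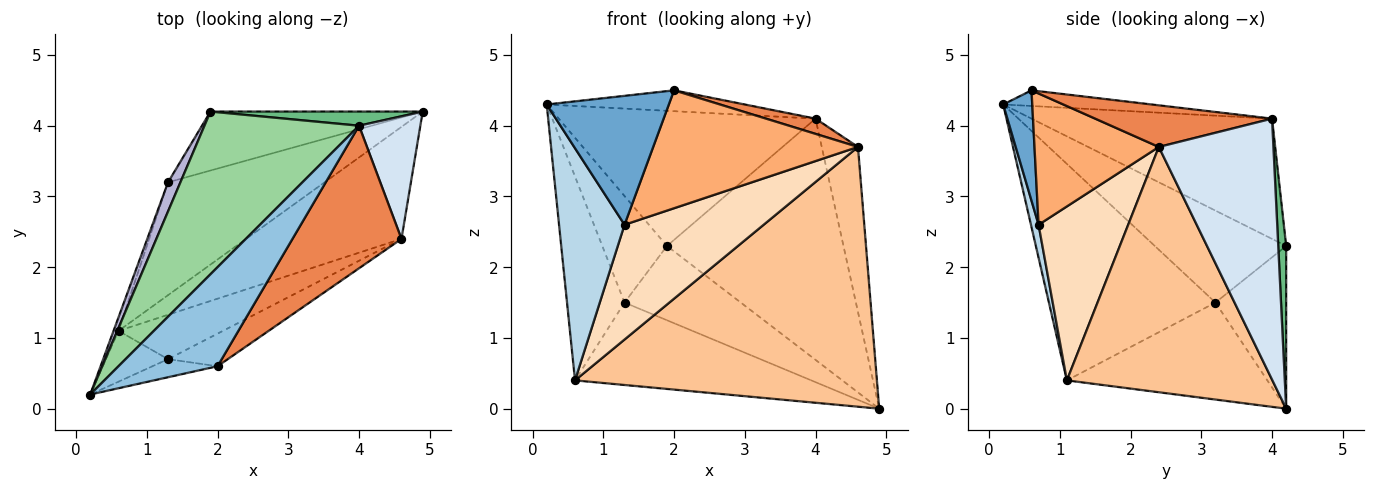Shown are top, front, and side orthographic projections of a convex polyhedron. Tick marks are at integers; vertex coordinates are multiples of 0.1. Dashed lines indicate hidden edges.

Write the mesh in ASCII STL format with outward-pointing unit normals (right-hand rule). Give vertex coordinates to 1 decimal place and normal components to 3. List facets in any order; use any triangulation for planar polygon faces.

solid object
 facet normal 0.229 -0.964 -0.135
  outer loop
   vertex 1.3 0.7 2.6
   vertex 2.0 0.6 4.5
   vertex 0.2 0.2 4.3
  endloop
 endfacet
 facet normal -0.153 0.204 0.967
  outer loop
   vertex 4.0 4.0 4.1
   vertex 0.2 0.2 4.3
   vertex 2.0 0.6 4.5
  endloop
 endfacet
 facet normal 0.113 -0.971 -0.212
  outer loop
   vertex 0.6 1.1 0.4
   vertex 1.3 0.7 2.6
   vertex 0.2 0.2 4.3
  endloop
 endfacet
 facet normal 0.930 0.294 0.219
  outer loop
   vertex 4.6 2.4 3.7
   vertex 4.9 4.2 0.0
   vertex 4.0 4.0 4.1
  endloop
 endfacet
 facet normal 0.355 -0.099 0.930
  outer loop
   vertex 4.6 2.4 3.7
   vertex 4.0 4.0 4.1
   vertex 2.0 0.6 4.5
  endloop
 endfacet
 facet normal 0.505 -0.832 -0.230
  outer loop
   vertex 4.6 2.4 3.7
   vertex 2.0 0.6 4.5
   vertex 1.3 0.7 2.6
  endloop
 endfacet
 facet normal 0.530 -0.779 -0.336
  outer loop
   vertex 4.6 2.4 3.7
   vertex 0.6 1.1 0.4
   vertex 4.9 4.2 0.0
  endloop
 endfacet
 facet normal 0.515 -0.800 -0.309
  outer loop
   vertex 4.6 2.4 3.7
   vertex 1.3 0.7 2.6
   vertex 0.6 1.1 0.4
  endloop
 endfacet
 facet normal 0.045 0.997 0.058
  outer loop
   vertex 1.9 4.2 2.3
   vertex 4.0 4.0 4.1
   vertex 4.9 4.2 0.0
  endloop
 endfacet
 facet normal -0.514 0.548 0.660
  outer loop
   vertex 1.9 4.2 2.3
   vertex 0.2 0.2 4.3
   vertex 4.0 4.0 4.1
  endloop
 endfacet
 facet normal -0.447 0.527 -0.722
  outer loop
   vertex 1.3 3.2 1.5
   vertex 4.9 4.2 0.0
   vertex 0.6 1.1 0.4
  endloop
 endfacet
 facet normal -0.430 0.707 -0.561
  outer loop
   vertex 1.3 3.2 1.5
   vertex 1.9 4.2 2.3
   vertex 4.9 4.2 0.0
  endloop
 endfacet
 facet normal -0.945 0.326 -0.022
  outer loop
   vertex 1.3 3.2 1.5
   vertex 0.6 1.1 0.4
   vertex 0.2 0.2 4.3
  endloop
 endfacet
 facet normal -0.891 0.438 0.120
  outer loop
   vertex 1.3 3.2 1.5
   vertex 0.2 0.2 4.3
   vertex 1.9 4.2 2.3
  endloop
 endfacet
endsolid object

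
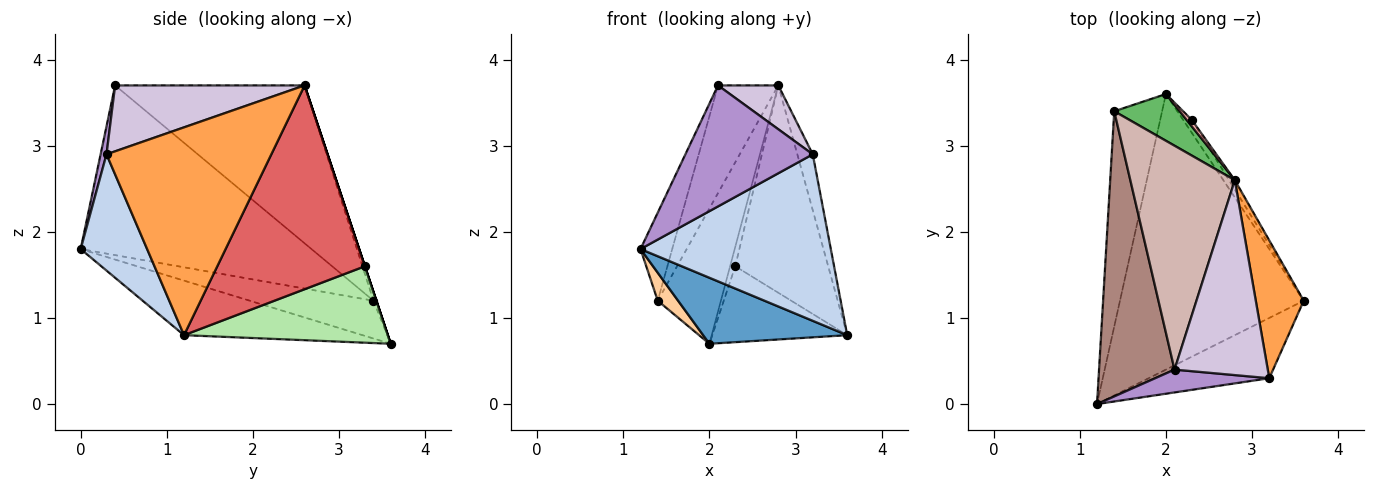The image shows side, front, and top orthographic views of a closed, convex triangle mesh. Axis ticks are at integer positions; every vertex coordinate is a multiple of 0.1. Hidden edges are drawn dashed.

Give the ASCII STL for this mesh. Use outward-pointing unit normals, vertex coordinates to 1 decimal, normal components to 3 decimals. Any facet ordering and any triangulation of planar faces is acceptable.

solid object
 facet normal -0.277 -0.224 -0.934
  outer loop
   vertex 2.0 3.6 0.7
   vertex 3.6 1.2 0.8
   vertex 1.2 0.0 1.8
  endloop
 endfacet
 facet normal 0.312 -0.893 -0.323
  outer loop
   vertex 3.2 0.3 2.9
   vertex 1.2 0.0 1.8
   vertex 3.6 1.2 0.8
  endloop
 endfacet
 facet normal 0.970 0.091 0.224
  outer loop
   vertex 3.2 0.3 2.9
   vertex 3.6 1.2 0.8
   vertex 2.8 2.6 3.7
  endloop
 endfacet
 facet normal -0.617 -0.101 -0.781
  outer loop
   vertex 1.4 3.4 1.2
   vertex 2.0 3.6 0.7
   vertex 1.2 0.0 1.8
  endloop
 endfacet
 facet normal -0.043 0.944 0.326
  outer loop
   vertex 1.4 3.4 1.2
   vertex 2.8 2.6 3.7
   vertex 2.0 3.6 0.7
  endloop
 endfacet
 facet normal 0.830 0.550 -0.094
  outer loop
   vertex 2.3 3.3 1.6
   vertex 3.6 1.2 0.8
   vertex 2.0 3.6 0.7
  endloop
 endfacet
 facet normal 0.846 0.533 -0.024
  outer loop
   vertex 2.3 3.3 1.6
   vertex 2.8 2.6 3.7
   vertex 3.6 1.2 0.8
  endloop
 endfacet
 facet normal 0.000 0.949 0.316
  outer loop
   vertex 2.3 3.3 1.6
   vertex 2.0 3.6 0.7
   vertex 2.8 2.6 3.7
  endloop
 endfacet
 facet normal 0.045 -0.982 0.185
  outer loop
   vertex 2.1 0.4 3.7
   vertex 1.2 0.0 1.8
   vertex 3.2 0.3 2.9
  endloop
 endfacet
 facet normal 0.568 -0.181 0.803
  outer loop
   vertex 2.1 0.4 3.7
   vertex 3.2 0.3 2.9
   vertex 2.8 2.6 3.7
  endloop
 endfacet
 facet normal -0.907 0.124 0.403
  outer loop
   vertex 2.1 0.4 3.7
   vertex 1.4 3.4 1.2
   vertex 1.2 0.0 1.8
  endloop
 endfacet
 facet normal -0.806 0.256 0.533
  outer loop
   vertex 2.1 0.4 3.7
   vertex 2.8 2.6 3.7
   vertex 1.4 3.4 1.2
  endloop
 endfacet
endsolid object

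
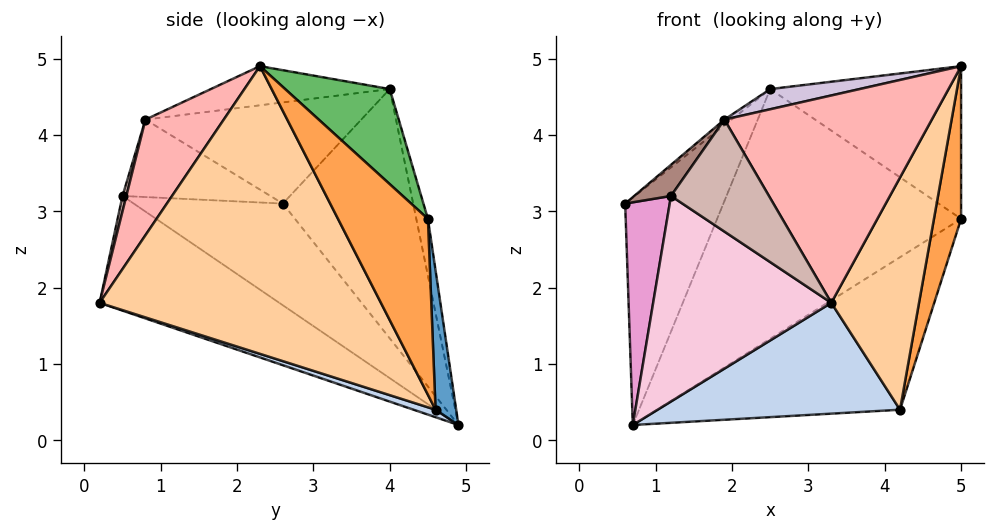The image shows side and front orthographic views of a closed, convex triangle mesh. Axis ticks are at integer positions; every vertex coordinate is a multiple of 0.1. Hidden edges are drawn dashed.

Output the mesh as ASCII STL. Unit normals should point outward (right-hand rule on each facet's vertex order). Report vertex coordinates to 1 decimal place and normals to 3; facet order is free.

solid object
 facet normal 0.085 0.996 0.013
  outer loop
   vertex 4.2 4.6 0.4
   vertex 0.7 4.9 0.2
   vertex 5.0 4.5 2.9
  endloop
 endfacet
 facet normal 0.028 -0.308 -0.951
  outer loop
   vertex 4.2 4.6 0.4
   vertex 3.3 0.2 1.8
   vertex 0.7 4.9 0.2
  endloop
 endfacet
 facet normal 0.912 -0.275 -0.303
  outer loop
   vertex 4.2 4.6 0.4
   vertex 5.0 4.5 2.9
   vertex 5.0 2.3 4.9
  endloop
 endfacet
 facet normal 0.909 -0.283 -0.306
  outer loop
   vertex 4.2 4.6 0.4
   vertex 5.0 2.3 4.9
   vertex 3.3 0.2 1.8
  endloop
 endfacet
 facet normal 0.346 0.631 0.694
  outer loop
   vertex 2.5 4.0 4.6
   vertex 5.0 2.3 4.9
   vertex 5.0 4.5 2.9
  endloop
 endfacet
 facet normal -0.728 0.549 0.410
  outer loop
   vertex 2.5 4.0 4.6
   vertex 0.7 4.9 0.2
   vertex 0.6 2.6 3.1
  endloop
 endfacet
 facet normal -0.046 0.975 0.218
  outer loop
   vertex 2.5 4.0 4.6
   vertex 5.0 4.5 2.9
   vertex 0.7 4.9 0.2
  endloop
 endfacet
 facet normal 0.323 -0.856 0.403
  outer loop
   vertex 1.9 0.8 4.2
   vertex 3.3 0.2 1.8
   vertex 5.0 2.3 4.9
  endloop
 endfacet
 facet normal -0.629 0.021 0.777
  outer loop
   vertex 1.9 0.8 4.2
   vertex 2.5 4.0 4.6
   vertex 0.6 2.6 3.1
  endloop
 endfacet
 facet normal -0.178 -0.089 0.980
  outer loop
   vertex 1.9 0.8 4.2
   vertex 5.0 2.3 4.9
   vertex 2.5 4.0 4.6
  endloop
 endfacet
 facet normal -0.776 -0.193 0.601
  outer loop
   vertex 1.2 0.5 3.2
   vertex 1.9 0.8 4.2
   vertex 0.6 2.6 3.1
  endloop
 endfacet
 facet normal 0.038 -0.964 0.263
  outer loop
   vertex 1.2 0.5 3.2
   vertex 3.3 0.2 1.8
   vertex 1.9 0.8 4.2
  endloop
 endfacet
 facet normal -0.927 -0.277 -0.252
  outer loop
   vertex 1.2 0.5 3.2
   vertex 0.6 2.6 3.1
   vertex 0.7 4.9 0.2
  endloop
 endfacet
 facet normal -0.524 -0.520 -0.675
  outer loop
   vertex 1.2 0.5 3.2
   vertex 0.7 4.9 0.2
   vertex 3.3 0.2 1.8
  endloop
 endfacet
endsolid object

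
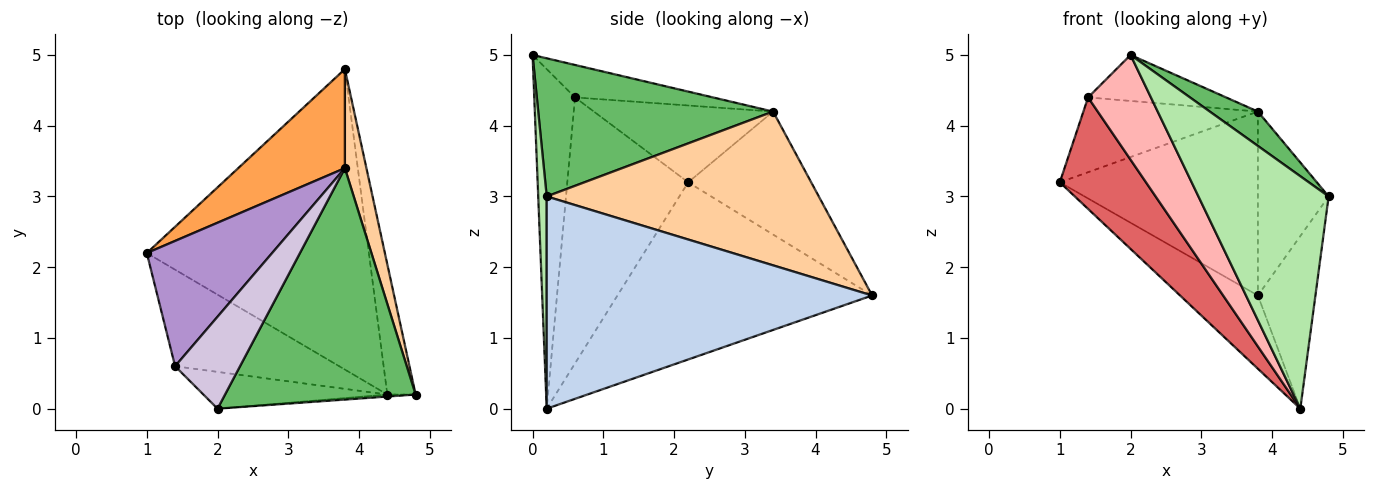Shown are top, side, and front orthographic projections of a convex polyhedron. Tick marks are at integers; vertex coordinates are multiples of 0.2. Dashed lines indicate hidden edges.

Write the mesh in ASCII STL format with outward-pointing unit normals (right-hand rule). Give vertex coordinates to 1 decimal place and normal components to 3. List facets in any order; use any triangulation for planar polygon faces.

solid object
 facet normal -0.613 0.187 -0.768
  outer loop
   vertex 4.4 0.2 0.0
   vertex 1.0 2.2 3.2
   vertex 3.8 4.8 1.6
  endloop
 endfacet
 facet normal 0.976 0.173 -0.130
  outer loop
   vertex 4.4 0.2 0.0
   vertex 3.8 4.8 1.6
   vertex 4.8 0.2 3.0
  endloop
 endfacet
 facet normal -0.480 0.773 0.416
  outer loop
   vertex 3.8 3.4 4.2
   vertex 3.8 4.8 1.6
   vertex 1.0 2.2 3.2
  endloop
 endfacet
 facet normal 0.959 0.249 0.134
  outer loop
   vertex 3.8 3.4 4.2
   vertex 4.8 0.2 3.0
   vertex 3.8 4.8 1.6
  endloop
 endfacet
 facet normal 0.583 -0.119 0.804
  outer loop
   vertex 2.0 0.0 5.0
   vertex 4.8 0.2 3.0
   vertex 3.8 3.4 4.2
  endloop
 endfacet
 facet normal 0.065 -0.998 -0.009
  outer loop
   vertex 2.0 0.0 5.0
   vertex 4.4 0.2 0.0
   vertex 4.8 0.2 3.0
  endloop
 endfacet
 facet normal -0.728 -0.519 -0.449
  outer loop
   vertex 1.4 0.6 4.4
   vertex 1.0 2.2 3.2
   vertex 4.4 0.2 0.0
  endloop
 endfacet
 facet normal -0.522 -0.805 -0.283
  outer loop
   vertex 1.4 0.6 4.4
   vertex 4.4 0.2 0.0
   vertex 2.0 0.0 5.0
  endloop
 endfacet
 facet normal -0.466 0.453 0.760
  outer loop
   vertex 1.4 0.6 4.4
   vertex 3.8 3.4 4.2
   vertex 1.0 2.2 3.2
  endloop
 endfacet
 facet normal -0.408 0.408 0.816
  outer loop
   vertex 1.4 0.6 4.4
   vertex 2.0 0.0 5.0
   vertex 3.8 3.4 4.2
  endloop
 endfacet
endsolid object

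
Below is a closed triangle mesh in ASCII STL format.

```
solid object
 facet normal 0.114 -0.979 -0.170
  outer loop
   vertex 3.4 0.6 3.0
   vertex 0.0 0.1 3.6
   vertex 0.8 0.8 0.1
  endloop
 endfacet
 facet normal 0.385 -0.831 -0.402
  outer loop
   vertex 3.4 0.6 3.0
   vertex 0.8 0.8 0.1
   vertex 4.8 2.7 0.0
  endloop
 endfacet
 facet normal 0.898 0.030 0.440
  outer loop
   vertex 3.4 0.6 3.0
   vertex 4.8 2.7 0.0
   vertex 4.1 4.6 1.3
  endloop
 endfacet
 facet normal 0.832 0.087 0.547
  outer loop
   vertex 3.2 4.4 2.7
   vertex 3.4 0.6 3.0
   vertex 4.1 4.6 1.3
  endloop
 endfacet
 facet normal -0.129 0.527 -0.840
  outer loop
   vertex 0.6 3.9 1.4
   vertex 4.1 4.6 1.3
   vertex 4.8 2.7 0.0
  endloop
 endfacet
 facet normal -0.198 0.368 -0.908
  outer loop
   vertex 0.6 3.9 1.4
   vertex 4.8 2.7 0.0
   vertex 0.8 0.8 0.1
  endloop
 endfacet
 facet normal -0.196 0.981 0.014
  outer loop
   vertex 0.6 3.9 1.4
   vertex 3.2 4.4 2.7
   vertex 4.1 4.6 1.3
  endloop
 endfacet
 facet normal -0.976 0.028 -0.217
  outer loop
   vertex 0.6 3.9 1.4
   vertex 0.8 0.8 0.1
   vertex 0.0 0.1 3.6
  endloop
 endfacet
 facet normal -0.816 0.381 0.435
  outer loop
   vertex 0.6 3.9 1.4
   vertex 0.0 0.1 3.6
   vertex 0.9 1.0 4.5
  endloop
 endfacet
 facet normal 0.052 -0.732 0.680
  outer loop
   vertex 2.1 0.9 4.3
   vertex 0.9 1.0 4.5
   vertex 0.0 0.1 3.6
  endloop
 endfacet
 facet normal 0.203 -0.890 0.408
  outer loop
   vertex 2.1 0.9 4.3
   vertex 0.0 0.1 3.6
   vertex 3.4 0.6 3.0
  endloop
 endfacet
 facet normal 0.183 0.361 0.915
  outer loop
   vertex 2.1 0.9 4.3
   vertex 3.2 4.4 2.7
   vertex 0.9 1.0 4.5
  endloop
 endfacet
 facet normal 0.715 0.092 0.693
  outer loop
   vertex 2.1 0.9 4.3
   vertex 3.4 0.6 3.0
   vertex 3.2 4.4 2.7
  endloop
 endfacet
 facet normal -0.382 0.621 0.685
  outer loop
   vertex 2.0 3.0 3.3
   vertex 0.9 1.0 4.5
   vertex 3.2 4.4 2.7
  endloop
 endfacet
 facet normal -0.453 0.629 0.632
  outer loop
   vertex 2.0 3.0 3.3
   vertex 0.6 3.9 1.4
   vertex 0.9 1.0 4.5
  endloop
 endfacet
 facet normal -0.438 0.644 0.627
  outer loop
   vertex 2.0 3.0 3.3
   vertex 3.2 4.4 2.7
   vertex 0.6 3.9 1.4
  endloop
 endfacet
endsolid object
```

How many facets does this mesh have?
16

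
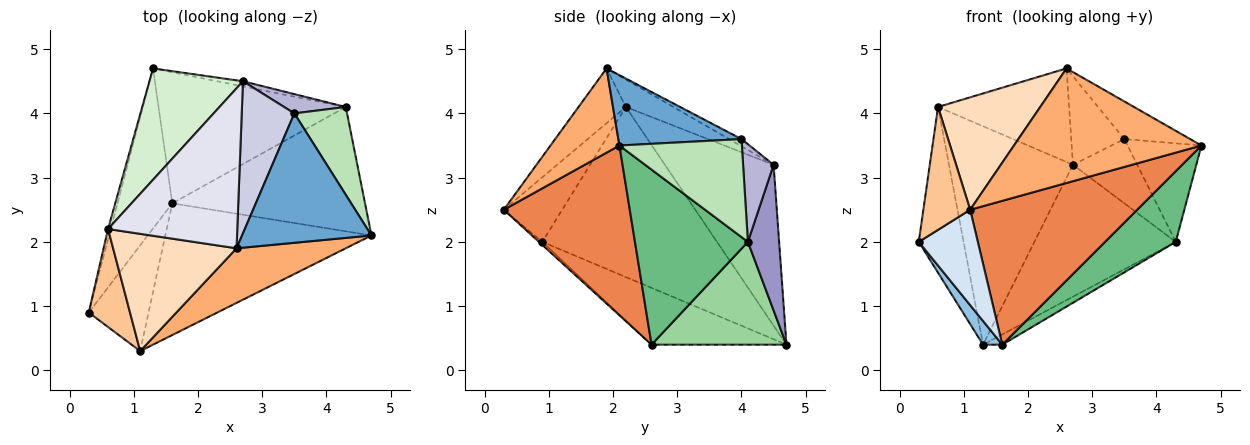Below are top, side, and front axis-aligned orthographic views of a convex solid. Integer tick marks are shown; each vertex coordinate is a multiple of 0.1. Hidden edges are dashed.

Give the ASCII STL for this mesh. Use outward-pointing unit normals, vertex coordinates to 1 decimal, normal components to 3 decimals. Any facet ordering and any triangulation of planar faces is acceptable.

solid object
 facet normal 0.463 0.248 0.851
  outer loop
   vertex 3.5 4.0 3.6
   vertex 2.6 1.9 4.7
   vertex 4.7 2.1 3.5
  endloop
 endfacet
 facet normal -0.716 -0.102 -0.690
  outer loop
   vertex 1.6 2.6 0.4
   vertex 0.3 0.9 2.0
   vertex 1.3 4.7 0.4
  endloop
 endfacet
 facet normal -0.969 0.248 -0.015
  outer loop
   vertex 0.6 2.2 4.1
   vertex 1.3 4.7 0.4
   vertex 0.3 0.9 2.0
  endloop
 endfacet
 facet normal -0.038 -0.669 -0.742
  outer loop
   vertex 1.1 0.3 2.5
   vertex 0.3 0.9 2.0
   vertex 1.6 2.6 0.4
  endloop
 endfacet
 facet normal 0.486 -0.645 -0.590
  outer loop
   vertex 1.1 0.3 2.5
   vertex 1.6 2.6 0.4
   vertex 4.7 2.1 3.5
  endloop
 endfacet
 facet normal 0.315 -0.857 0.408
  outer loop
   vertex 1.1 0.3 2.5
   vertex 4.7 2.1 3.5
   vertex 2.6 1.9 4.7
  endloop
 endfacet
 facet normal -0.698 -0.560 0.446
  outer loop
   vertex 1.1 0.3 2.5
   vertex 0.6 2.2 4.1
   vertex 0.3 0.9 2.0
  endloop
 endfacet
 facet normal -0.305 -0.659 0.687
  outer loop
   vertex 1.1 0.3 2.5
   vertex 2.6 1.9 4.7
   vertex 0.6 2.2 4.1
  endloop
 endfacet
 facet normal 0.620 -0.388 -0.682
  outer loop
   vertex 4.3 4.1 2.0
   vertex 4.7 2.1 3.5
   vertex 1.6 2.6 0.4
  endloop
 endfacet
 facet normal 0.480 0.069 -0.875
  outer loop
   vertex 4.3 4.1 2.0
   vertex 1.6 2.6 0.4
   vertex 1.3 4.7 0.4
  endloop
 endfacet
 facet normal 0.778 0.469 0.418
  outer loop
   vertex 4.3 4.1 2.0
   vertex 3.5 4.0 3.6
   vertex 4.7 2.1 3.5
  endloop
 endfacet
 facet normal -0.616 0.702 0.358
  outer loop
   vertex 2.7 4.5 3.2
   vertex 1.3 4.7 0.4
   vertex 0.6 2.2 4.1
  endloop
 endfacet
 facet normal 0.215 0.976 -0.038
  outer loop
   vertex 2.7 4.5 3.2
   vertex 4.3 4.1 2.0
   vertex 1.3 4.7 0.4
  endloop
 endfacet
 facet normal 0.414 0.872 0.262
  outer loop
   vertex 2.7 4.5 3.2
   vertex 3.5 4.0 3.6
   vertex 4.3 4.1 2.0
  endloop
 endfacet
 facet normal -0.117 0.500 0.858
  outer loop
   vertex 2.7 4.5 3.2
   vertex 2.6 1.9 4.7
   vertex 3.5 4.0 3.6
  endloop
 endfacet
 facet normal -0.180 0.497 0.849
  outer loop
   vertex 2.7 4.5 3.2
   vertex 0.6 2.2 4.1
   vertex 2.6 1.9 4.7
  endloop
 endfacet
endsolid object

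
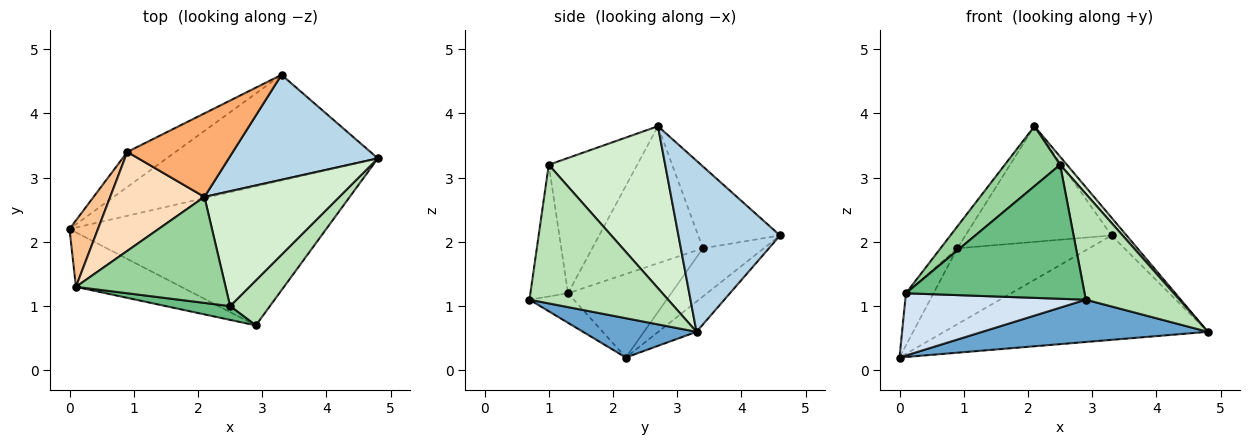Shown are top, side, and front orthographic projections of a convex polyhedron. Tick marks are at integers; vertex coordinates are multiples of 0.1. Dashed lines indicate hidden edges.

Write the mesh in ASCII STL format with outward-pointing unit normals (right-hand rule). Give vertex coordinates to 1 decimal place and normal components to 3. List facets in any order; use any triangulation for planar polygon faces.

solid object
 facet normal 0.145 -0.288 -0.947
  outer loop
   vertex 2.9 0.7 1.1
   vertex 0.0 2.2 0.2
   vertex 4.8 3.3 0.6
  endloop
 endfacet
 facet normal -0.101 0.699 -0.707
  outer loop
   vertex 3.3 4.6 2.1
   vertex 4.8 3.3 0.6
   vertex 0.0 2.2 0.2
  endloop
 endfacet
 facet normal 0.749 0.111 0.653
  outer loop
   vertex 3.3 4.6 2.1
   vertex 2.1 2.7 3.8
   vertex 4.8 3.3 0.6
  endloop
 endfacet
 facet normal -0.182 -0.740 -0.648
  outer loop
   vertex 0.1 1.3 1.2
   vertex 0.0 2.2 0.2
   vertex 2.9 0.7 1.1
  endloop
 endfacet
 facet normal -0.386 0.837 -0.386
  outer loop
   vertex 0.9 3.4 1.9
   vertex 3.3 4.6 2.1
   vertex 0.0 2.2 0.2
  endloop
 endfacet
 facet normal -0.413 0.738 0.533
  outer loop
   vertex 0.9 3.4 1.9
   vertex 2.1 2.7 3.8
   vertex 3.3 4.6 2.1
  endloop
 endfacet
 facet normal -0.918 0.245 0.313
  outer loop
   vertex 0.9 3.4 1.9
   vertex 0.0 2.2 0.2
   vertex 0.1 1.3 1.2
  endloop
 endfacet
 facet normal -0.818 0.124 0.562
  outer loop
   vertex 0.9 3.4 1.9
   vertex 0.1 1.3 1.2
   vertex 2.1 2.7 3.8
  endloop
 endfacet
 facet normal -0.205 -0.974 0.100
  outer loop
   vertex 2.5 1.0 3.2
   vertex 0.1 1.3 1.2
   vertex 2.9 0.7 1.1
  endloop
 endfacet
 facet normal -0.618 -0.387 0.684
  outer loop
   vertex 2.5 1.0 3.2
   vertex 2.1 2.7 3.8
   vertex 0.1 1.3 1.2
  endloop
 endfacet
 facet normal 0.806 -0.545 0.231
  outer loop
   vertex 2.5 1.0 3.2
   vertex 2.9 0.7 1.1
   vertex 4.8 3.3 0.6
  endloop
 endfacet
 facet normal 0.768 -0.045 0.639
  outer loop
   vertex 2.5 1.0 3.2
   vertex 4.8 3.3 0.6
   vertex 2.1 2.7 3.8
  endloop
 endfacet
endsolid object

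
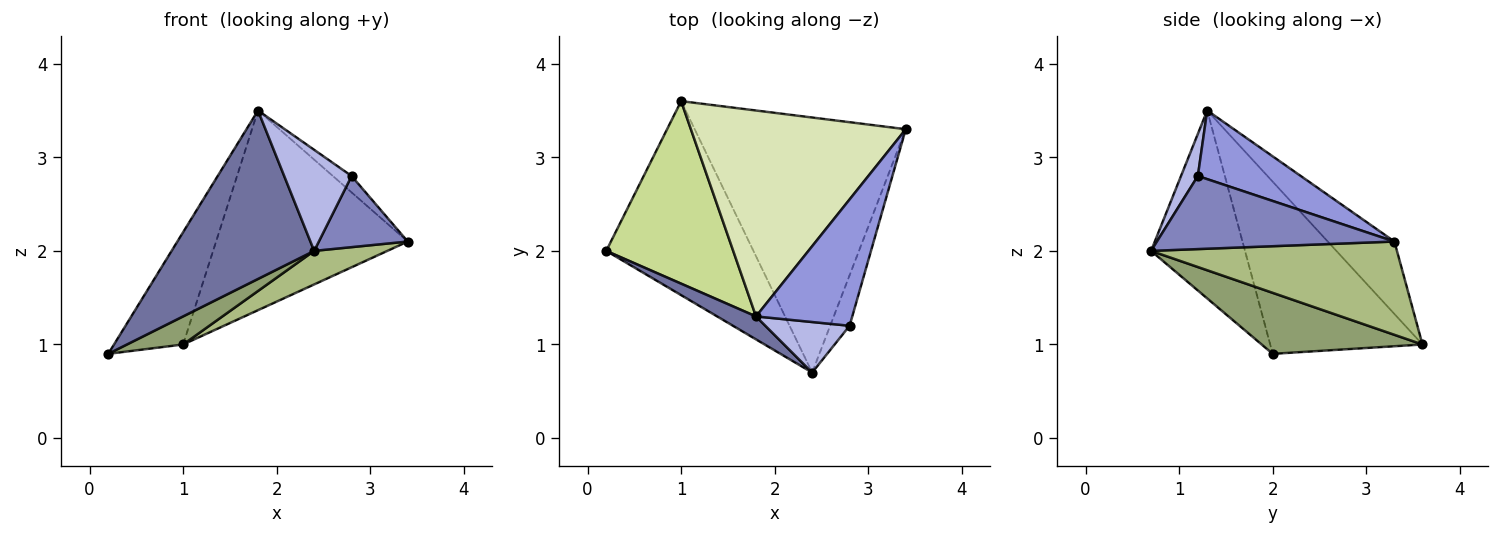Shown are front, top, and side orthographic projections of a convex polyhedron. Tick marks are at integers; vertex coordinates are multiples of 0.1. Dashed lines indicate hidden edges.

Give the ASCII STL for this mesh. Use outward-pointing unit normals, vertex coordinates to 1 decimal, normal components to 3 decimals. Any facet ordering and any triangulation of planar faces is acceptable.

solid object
 facet normal -0.547 -0.830 0.113
  outer loop
   vertex 1.8 1.3 3.5
   vertex 0.2 2.0 0.9
   vertex 2.4 0.7 2.0
  endloop
 endfacet
 facet normal 0.909 -0.340 -0.242
  outer loop
   vertex 2.8 1.2 2.8
   vertex 2.4 0.7 2.0
   vertex 3.4 3.3 2.1
  endloop
 endfacet
 facet normal 0.577 0.105 0.810
  outer loop
   vertex 2.8 1.2 2.8
   vertex 3.4 3.3 2.1
   vertex 1.8 1.3 3.5
  endloop
 endfacet
 facet normal 0.218 -0.873 0.436
  outer loop
   vertex 2.8 1.2 2.8
   vertex 1.8 1.3 3.5
   vertex 2.4 0.7 2.0
  endloop
 endfacet
 facet normal 0.380 -0.133 -0.916
  outer loop
   vertex 1.0 3.6 1.0
   vertex 2.4 0.7 2.0
   vertex 0.2 2.0 0.9
  endloop
 endfacet
 facet normal 0.401 -0.119 -0.908
  outer loop
   vertex 1.0 3.6 1.0
   vertex 3.4 3.3 2.1
   vertex 2.4 0.7 2.0
  endloop
 endfacet
 facet normal -0.756 0.343 0.558
  outer loop
   vertex 1.0 3.6 1.0
   vertex 0.2 2.0 0.9
   vertex 1.8 1.3 3.5
  endloop
 endfacet
 facet normal -0.235 0.677 0.698
  outer loop
   vertex 1.0 3.6 1.0
   vertex 1.8 1.3 3.5
   vertex 3.4 3.3 2.1
  endloop
 endfacet
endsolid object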